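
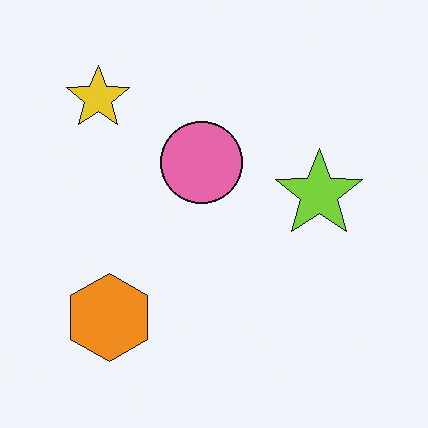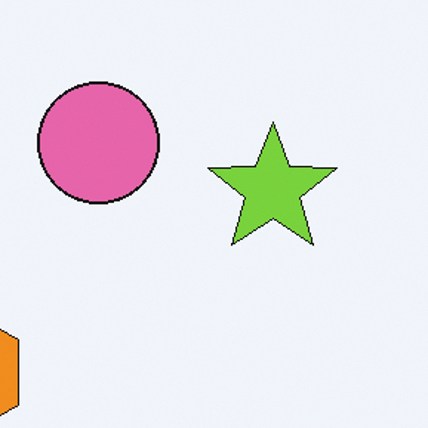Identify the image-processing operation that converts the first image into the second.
The image was cropped slightly and scaled back up.

The visible shapes are larger and the field of view is narrower; shapes near the original edges may be partly or wholly outside the frame — a crop-and-rescale.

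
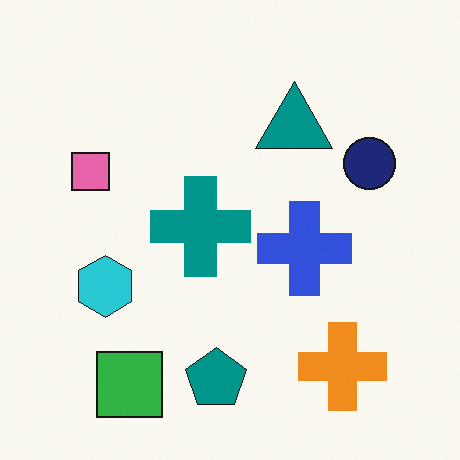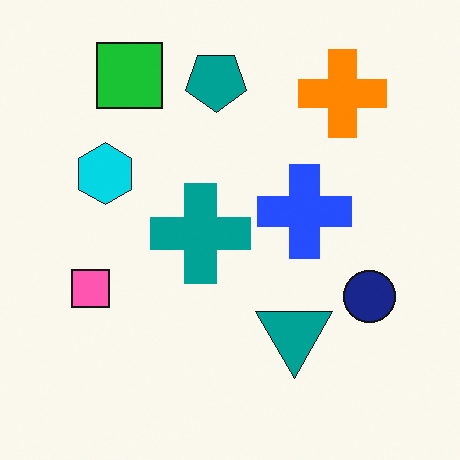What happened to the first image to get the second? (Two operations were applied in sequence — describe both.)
This is the original image slightly oversaturated, then flipped vertically (top ↔ bottom).

All colors are more vivid — a global saturation change. The green square is in the bottom-left of the first image and the top-left of the second — shapes on opposite sides of the horizontal midline have swapped in a mirror flip.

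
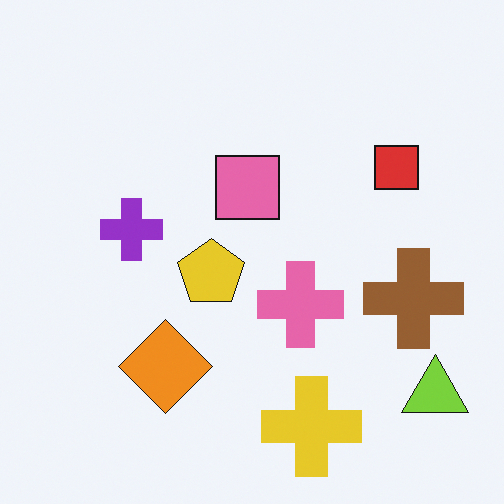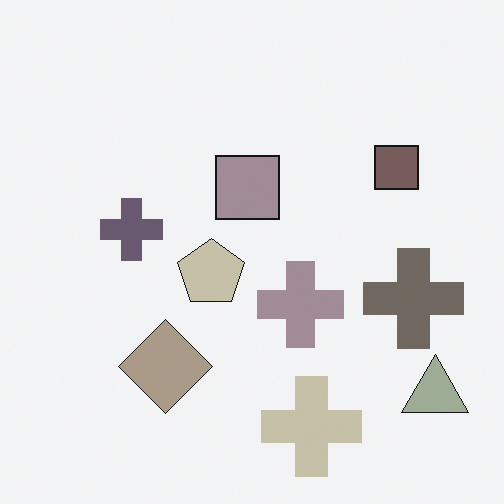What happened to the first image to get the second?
Made much more muted (saturation change).

All colors are more muted and greyish — a global saturation change.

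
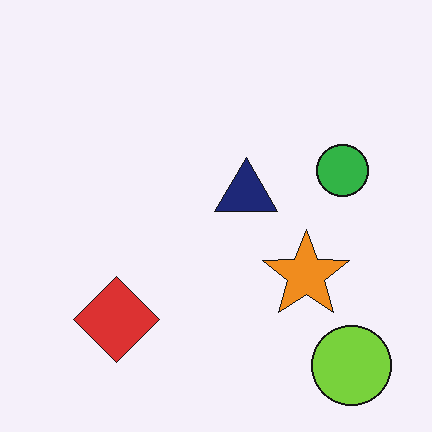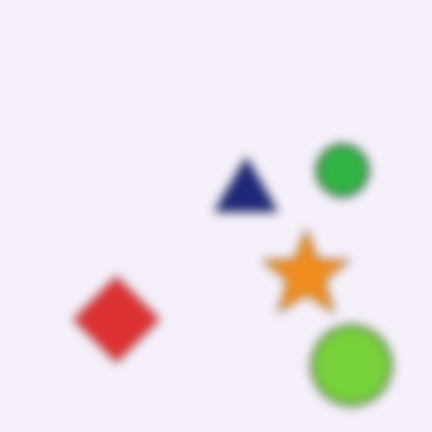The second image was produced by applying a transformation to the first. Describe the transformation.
It was heavily blurred.

Shape edges and outlines are uniformly softened across the whole image.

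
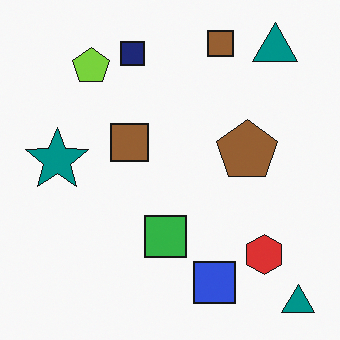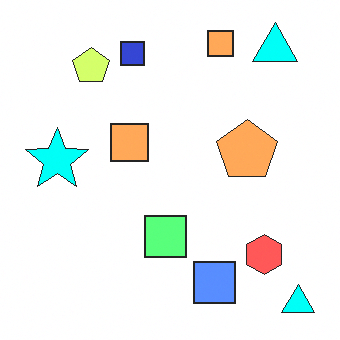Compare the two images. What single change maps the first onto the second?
Noticeably brightened.

Every pixel — background and shapes alike — is uniformly brightened.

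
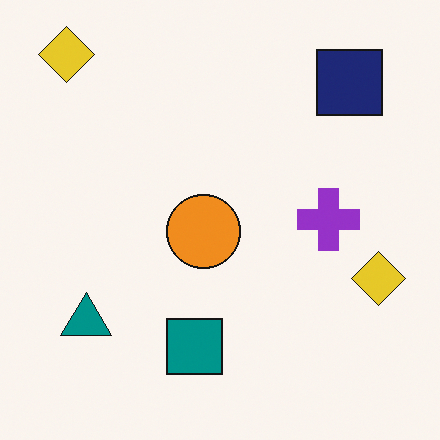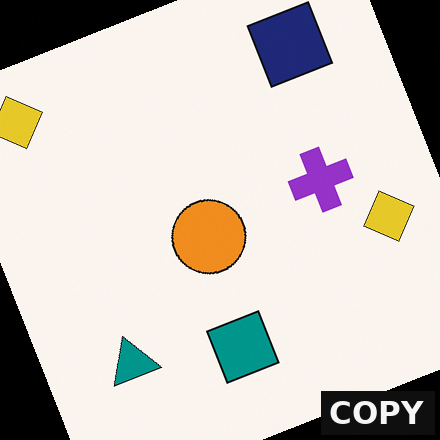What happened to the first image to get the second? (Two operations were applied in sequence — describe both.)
This is the original image rotated counter-clockwise by a moderate amount, then watermarked with the text "COPY" in the lower-right corner.

Every shape is tilted by the same angle and the image corners show triangular fill wedges — a whole-image rotation by a non-right angle. A dark label reading "COPY" appears in the lower-right corner.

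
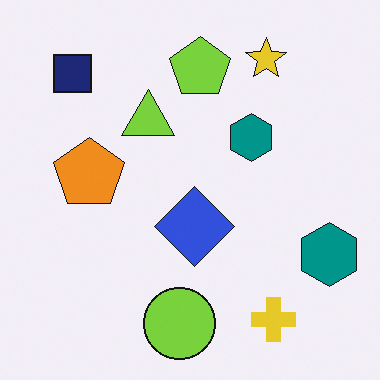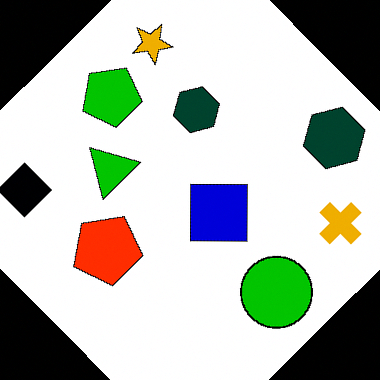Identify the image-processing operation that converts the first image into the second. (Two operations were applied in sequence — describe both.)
It was boosted in contrast, then rotated counter-clockwise by a large amount — several tens of degrees.

Tones are pushed away from mid-grey across the whole image — a global contrast change. Every shape is tilted by the same angle and the image corners show triangular fill wedges — a whole-image rotation by a non-right angle.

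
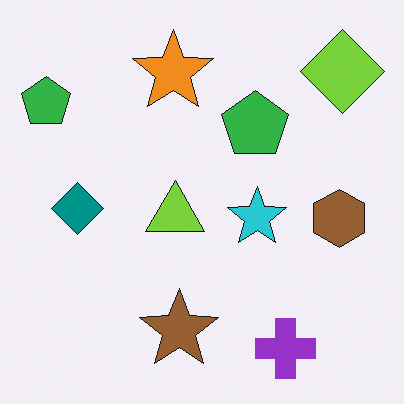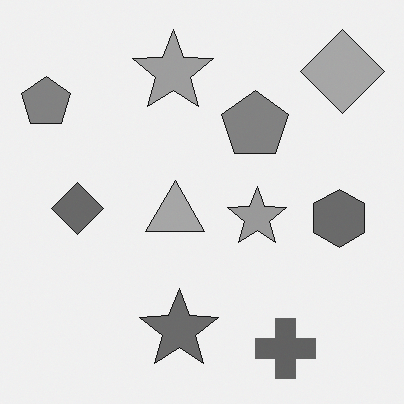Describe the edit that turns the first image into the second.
The image was converted to grayscale.

All color is removed — every shape is now a shade of grey.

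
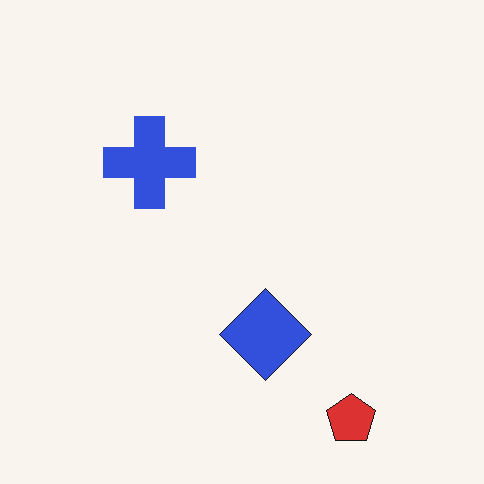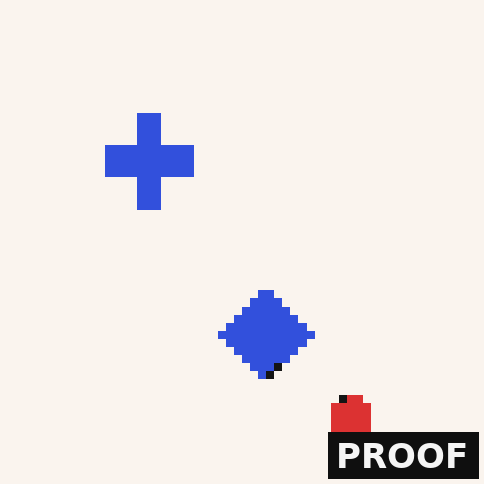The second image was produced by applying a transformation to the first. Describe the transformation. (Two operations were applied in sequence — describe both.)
The transformation is: moderately pixelated, then watermarked with the text "PROOF" in the lower-right corner.

Shapes are reduced to large square blocks; fine edges and outlines are lost — a downscale-then-upscale (mosaic) effect. A dark label reading "PROOF" appears in the lower-right corner.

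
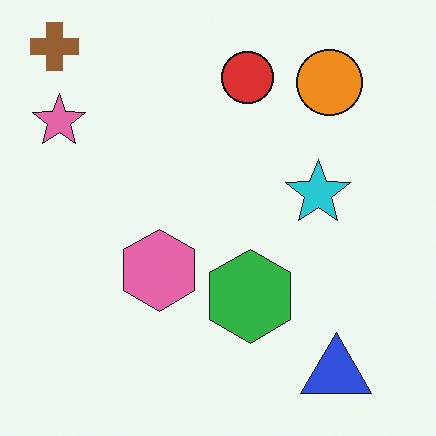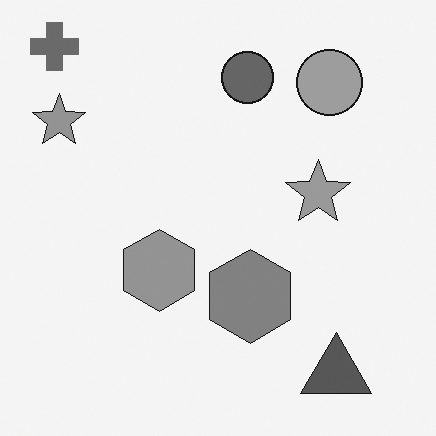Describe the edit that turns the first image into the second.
The image was converted to grayscale.

All color is removed — every shape is now a shade of grey.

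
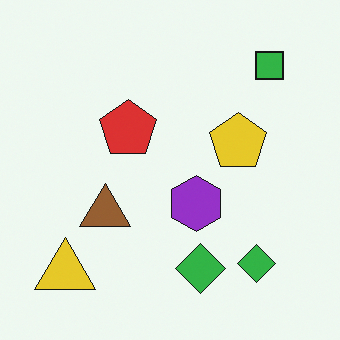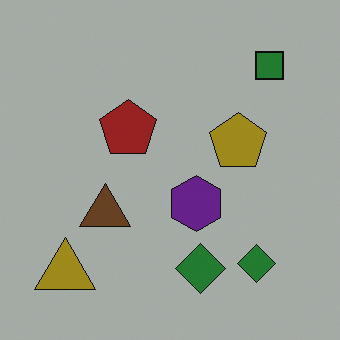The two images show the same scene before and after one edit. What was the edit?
Substantially darkened.

Every pixel — background and shapes alike — is uniformly darkened.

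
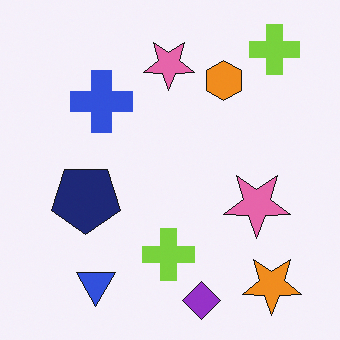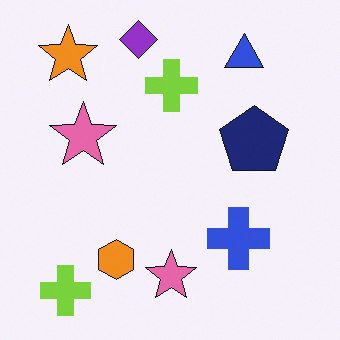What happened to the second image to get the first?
This is the original image rotated 180°.

The orange star sits in the top-left of the second image and the bottom-right of the first — consistent with a whole-image 180° rotation.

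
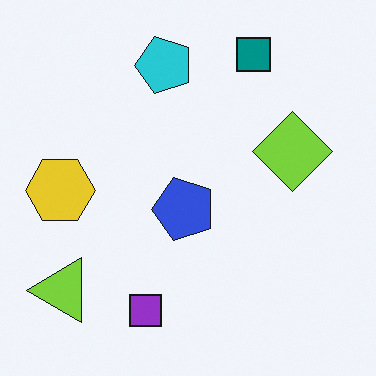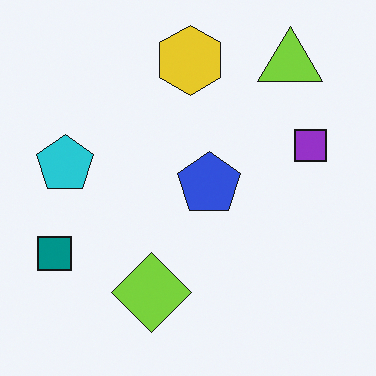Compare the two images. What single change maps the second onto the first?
This is the original image transposed (reflected across the top-left ↔ bottom-right diagonal).

Shapes have swapped their row and column positions — what was in the top-right is now in the bottom-left — a diagonal reflection.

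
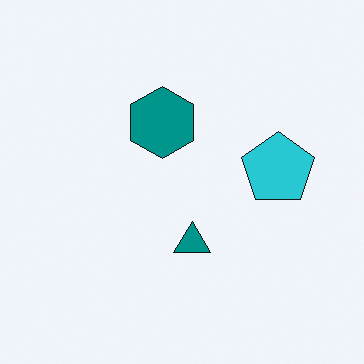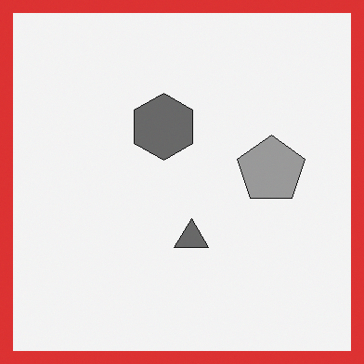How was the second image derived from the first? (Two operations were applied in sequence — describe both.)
It was converted to grayscale, then framed with a red border.

All color is removed — every shape is now a shade of grey. A solid red frame runs around the edge of the second image, with the content slightly shrunk inside it.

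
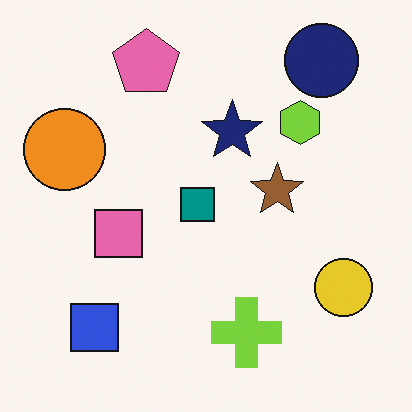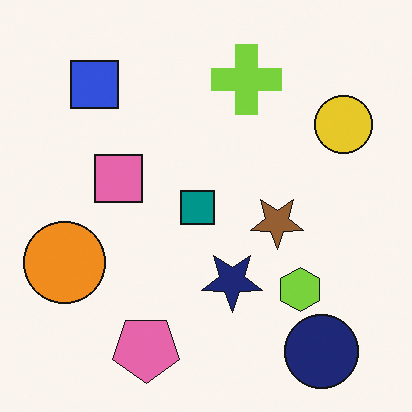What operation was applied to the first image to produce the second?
It was flipped vertically (top ↔ bottom).

The navy circle is in the top-right of the first image and the bottom-right of the second — shapes on opposite sides of the horizontal midline have swapped in a mirror flip.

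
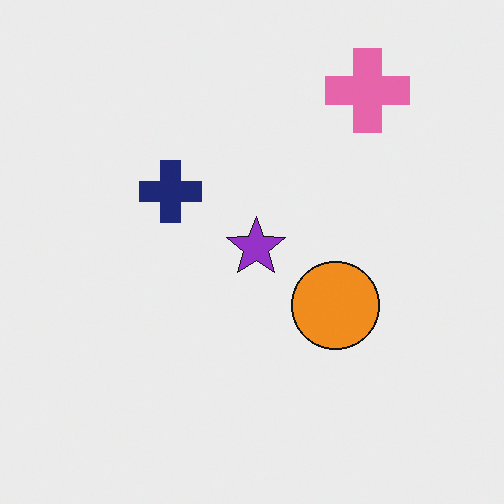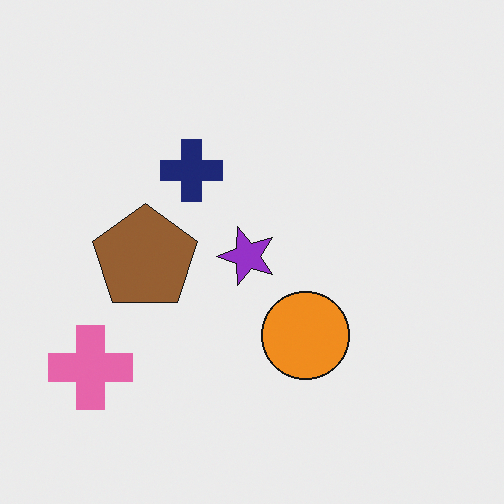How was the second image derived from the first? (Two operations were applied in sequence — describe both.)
This is the original image transposed (reflected across the top-left ↔ bottom-right diagonal), then overlaid with an additional brown pentagon.

Shapes have swapped their row and column positions — what was in the top-right is now in the bottom-left — a diagonal reflection. A brown pentagon appears in the second image that is absent from the first.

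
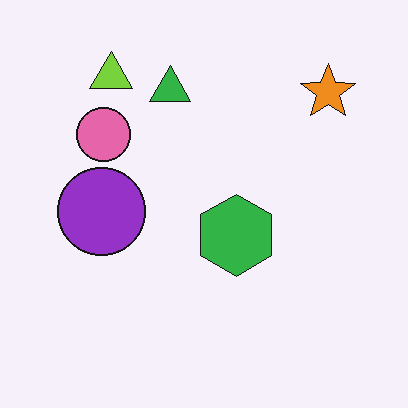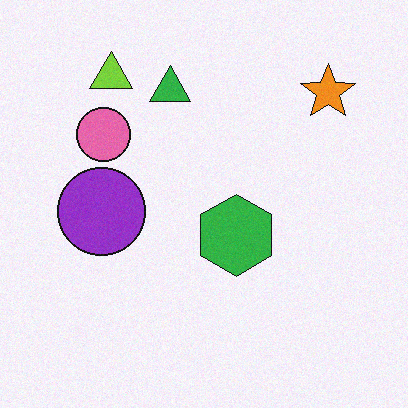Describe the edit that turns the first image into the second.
It was degraded with subtle gaussian noise.

Random speckle covers the whole image, including the flat background.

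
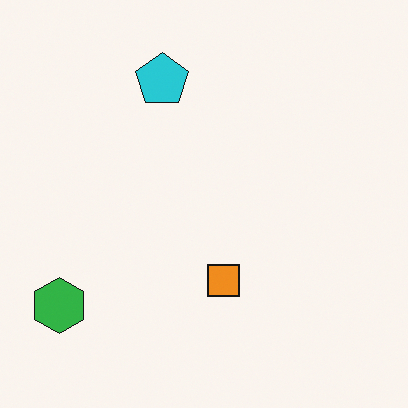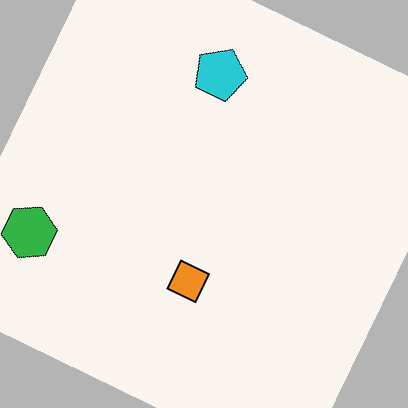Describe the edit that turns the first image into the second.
This is the original image rotated clockwise by a clearly visible amount.

Every shape is tilted by the same angle and the image corners show triangular fill wedges — a whole-image rotation by a non-right angle.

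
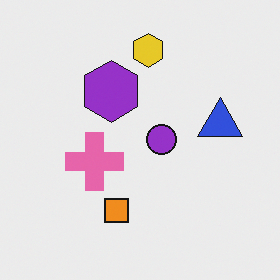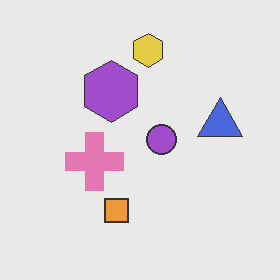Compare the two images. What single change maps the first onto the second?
The image was given slightly reduced contrast.

Tones are pushed toward mid-grey across the whole image — a global contrast change.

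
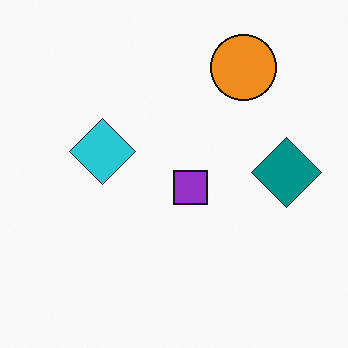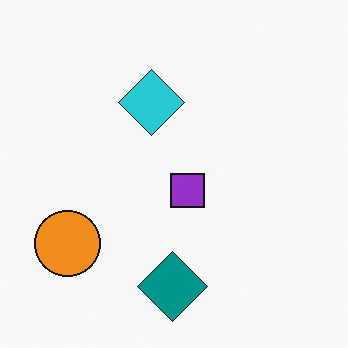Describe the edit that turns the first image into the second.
Transposed (reflected across the top-left ↔ bottom-right diagonal).

Shapes have swapped their row and column positions — what was in the top-right is now in the bottom-left — a diagonal reflection.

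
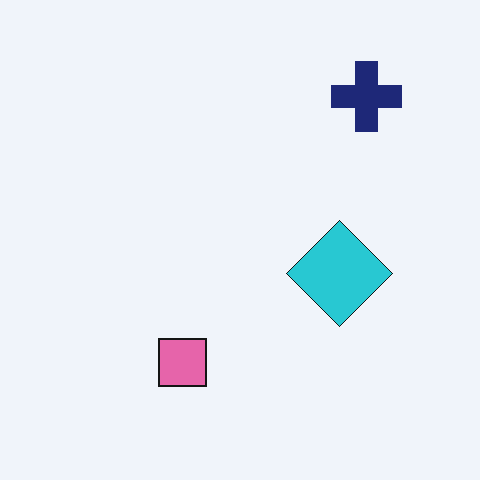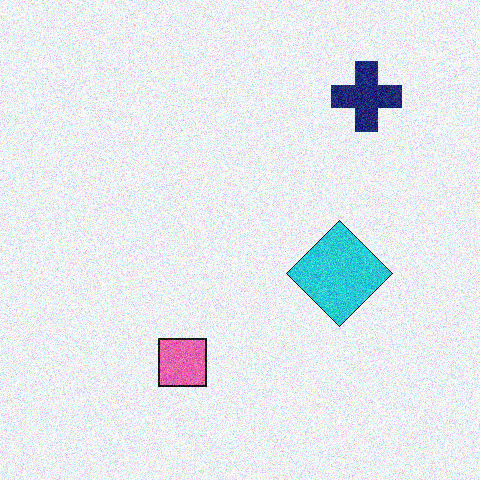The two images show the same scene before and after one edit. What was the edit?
Degraded with moderate additive noise.

Random speckle covers the whole image, including the flat background.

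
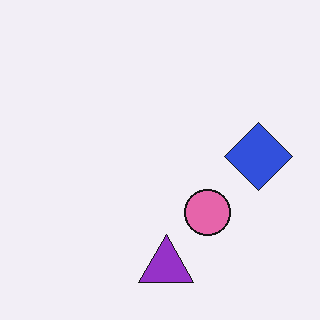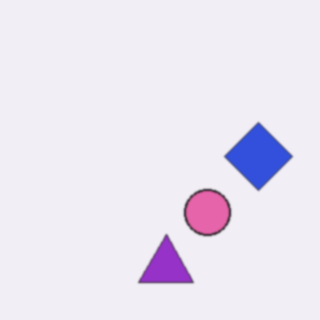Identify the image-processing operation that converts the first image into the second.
It was lightly blurred.

Shape edges and outlines are uniformly softened across the whole image.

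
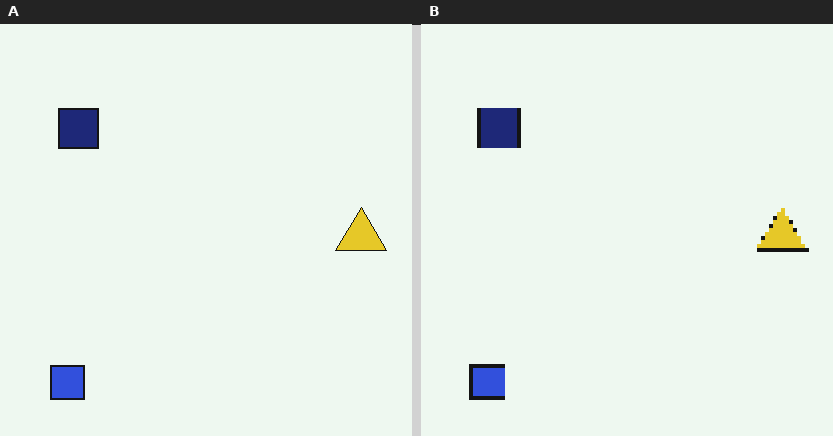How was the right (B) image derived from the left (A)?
The right (B) image is the left (A) mildly pixelated.

Shapes are reduced to large square blocks; fine edges and outlines are lost — a downscale-then-upscale (mosaic) effect.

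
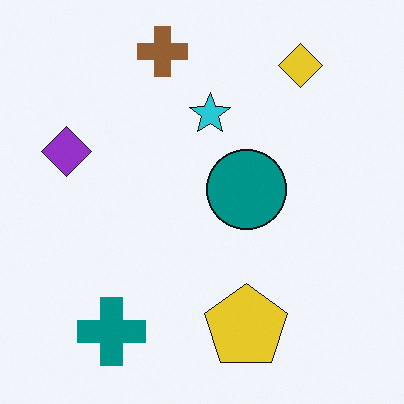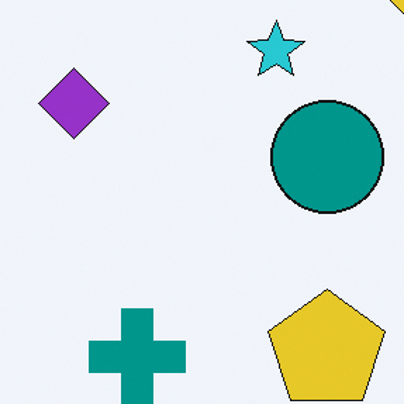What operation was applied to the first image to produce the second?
It was cropped to a modestly smaller region and rescaled.

The visible shapes are larger and the field of view is narrower; shapes near the original edges may be partly or wholly outside the frame — a crop-and-rescale.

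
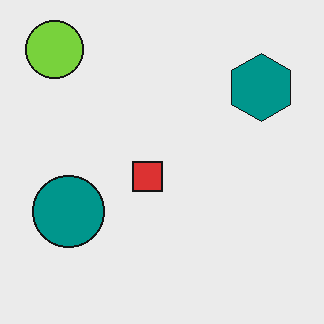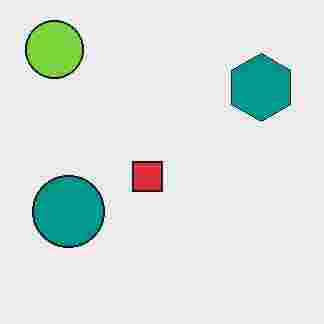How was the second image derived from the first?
It was heavily JPEG-compressed with obvious blocking artifacts.

Blocky 8×8 compression artifacts appear around shape edges and the flat background shows ringing — characteristic JPEG degradation.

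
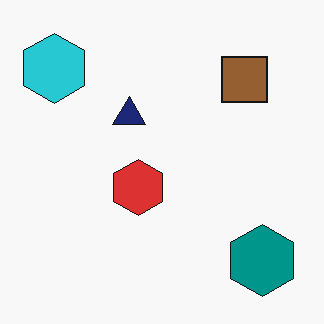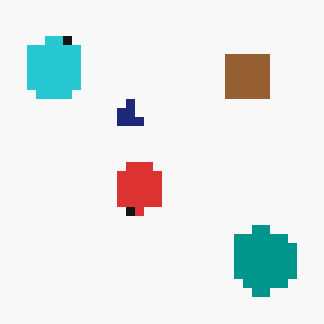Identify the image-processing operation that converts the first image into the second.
The second image is the first coarsely pixelated.

Shapes are reduced to large square blocks; fine edges and outlines are lost — a downscale-then-upscale (mosaic) effect.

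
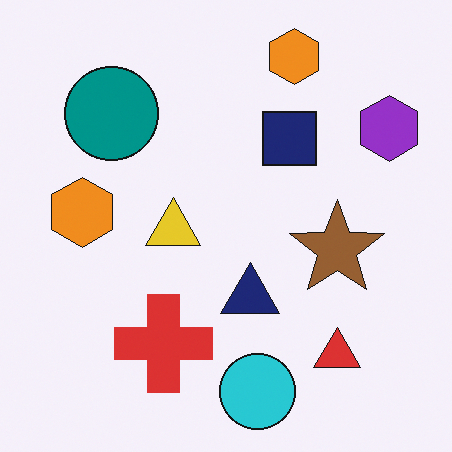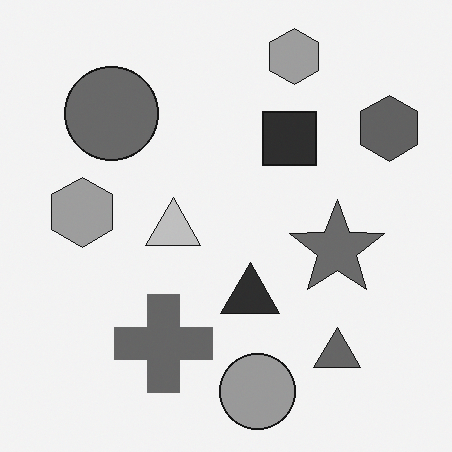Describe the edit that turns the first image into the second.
The transformation is: converted to grayscale.

All color is removed — every shape is now a shade of grey.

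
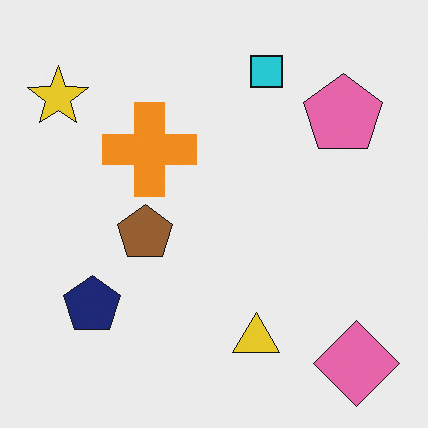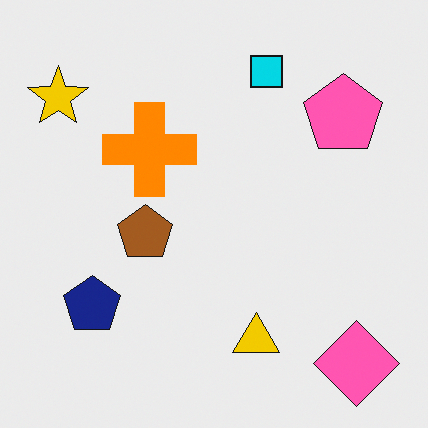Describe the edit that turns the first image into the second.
The second image is the first slightly oversaturated.

All colors are more vivid — a global saturation change.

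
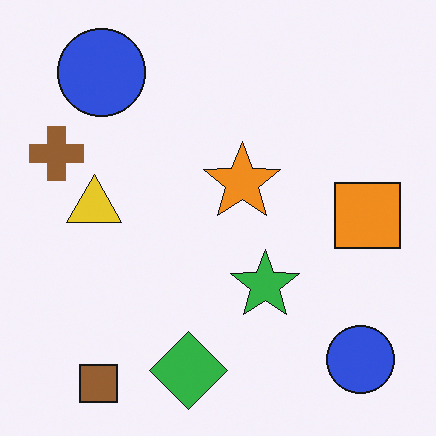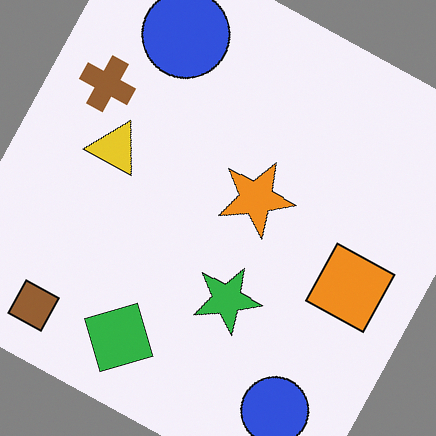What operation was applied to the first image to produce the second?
The transformation is: rotated clockwise by a clearly visible amount.

Every shape is tilted by the same angle and the image corners show triangular fill wedges — a whole-image rotation by a non-right angle.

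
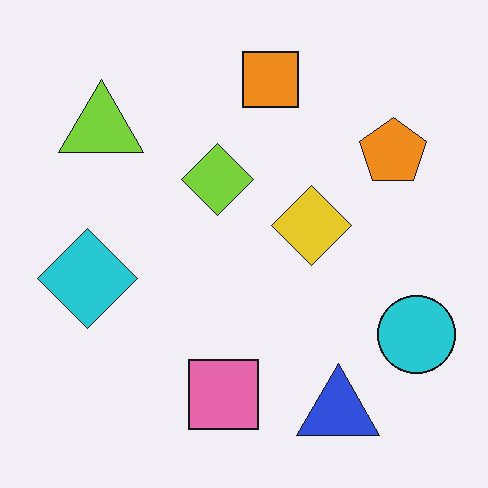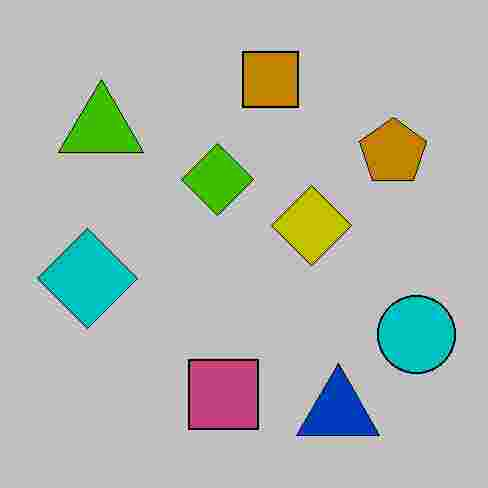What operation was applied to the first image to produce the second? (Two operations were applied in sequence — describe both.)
The transformation is: aggressively posterized, then heavily JPEG-compressed with obvious blocking artifacts.

Each flat color has snapped to a coarser quantized level — most visibly, the near-white background has dropped to a flat grey. Blocky 8×8 compression artifacts appear around shape edges and the flat background shows ringing — characteristic JPEG degradation.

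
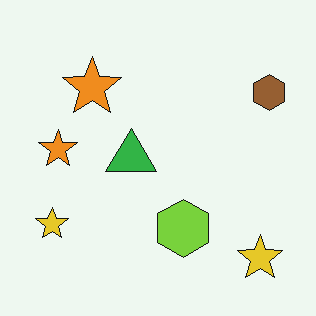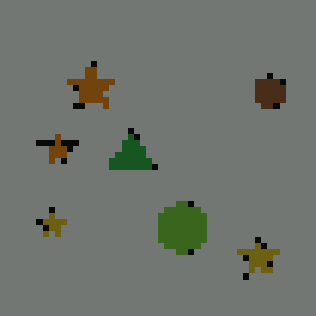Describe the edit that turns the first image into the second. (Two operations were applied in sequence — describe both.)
Pixelated into visible square blocks, then darkened a lot.

Shapes are reduced to large square blocks; fine edges and outlines are lost — a downscale-then-upscale (mosaic) effect. Every pixel — background and shapes alike — is uniformly darkened.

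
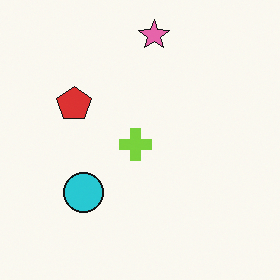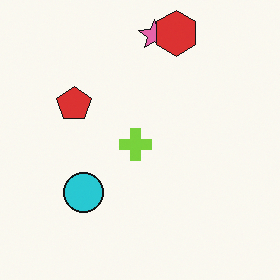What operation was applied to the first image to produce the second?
The transformation is: overlaid with an additional red hexagon.

A red hexagon appears in the second image that is absent from the first.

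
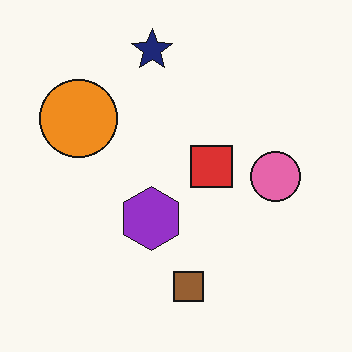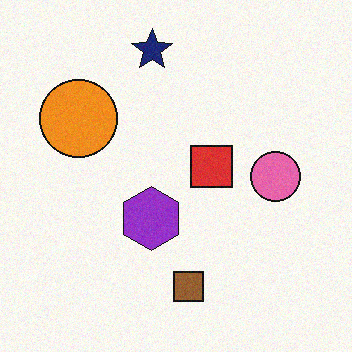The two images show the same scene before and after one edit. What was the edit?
The image was degraded with subtle gaussian noise.

Random speckle covers the whole image, including the flat background.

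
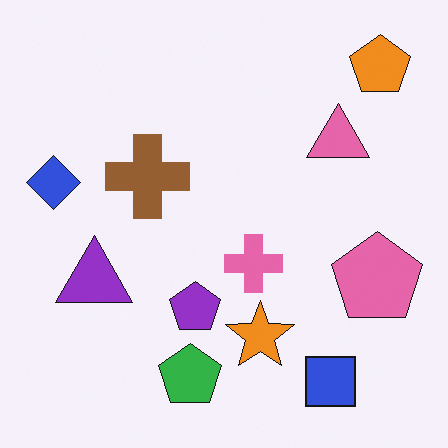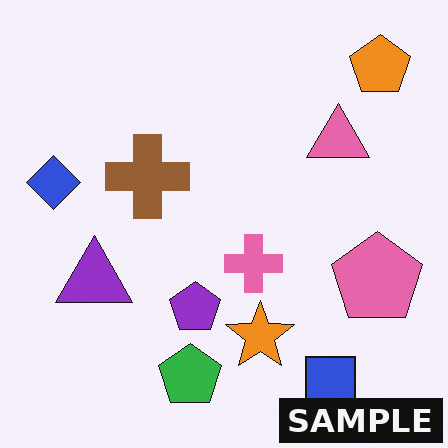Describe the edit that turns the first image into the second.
This is the original image watermarked with the text "SAMPLE" in the lower-right corner.

A dark label reading "SAMPLE" appears in the lower-right corner.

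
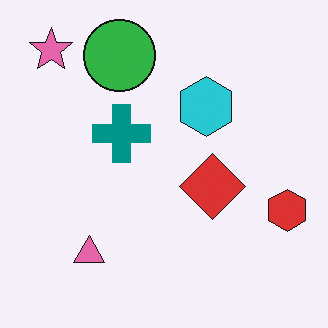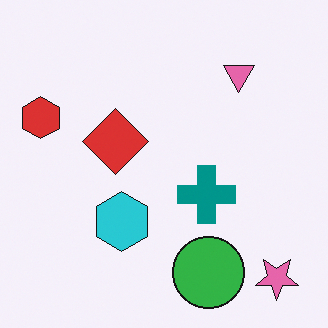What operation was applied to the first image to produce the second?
The transformation is: rotated 180°.

The pink star sits in the top-left of the first image and the bottom-right of the second — consistent with a whole-image 180° rotation.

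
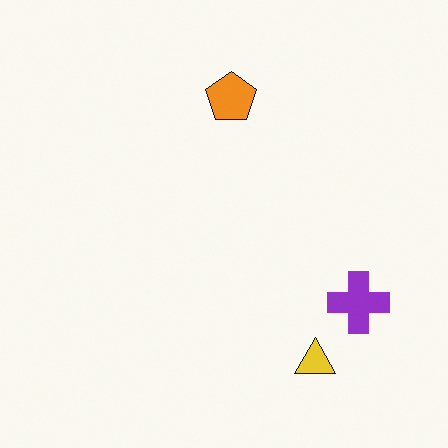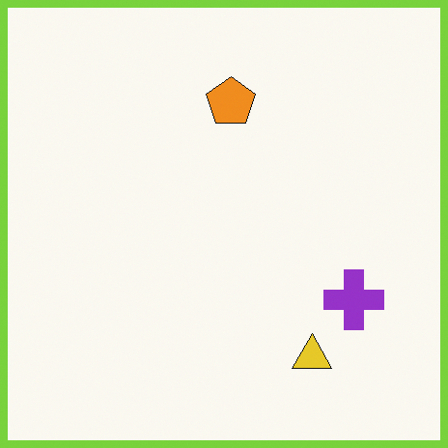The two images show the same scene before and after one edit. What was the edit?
The image was framed with a lime border.

A solid lime frame runs around the edge of the second image, with the content slightly shrunk inside it.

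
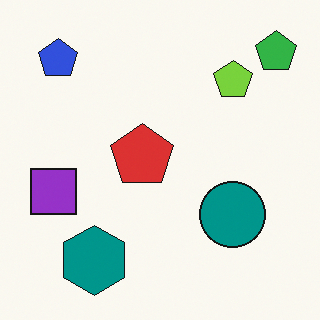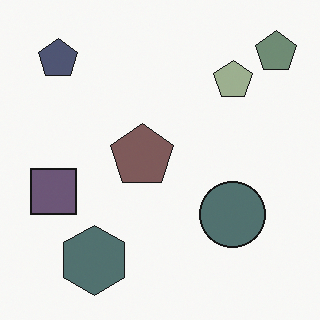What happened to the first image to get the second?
Made much more muted (saturation change).

All colors are more muted and greyish — a global saturation change.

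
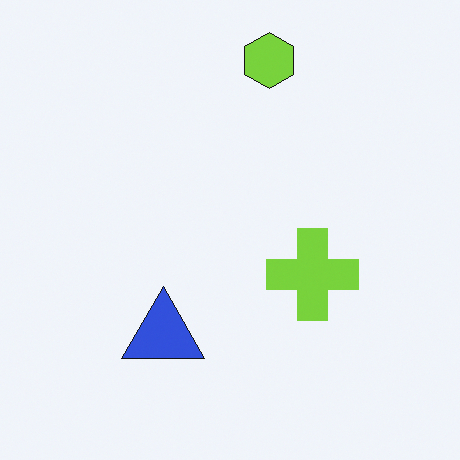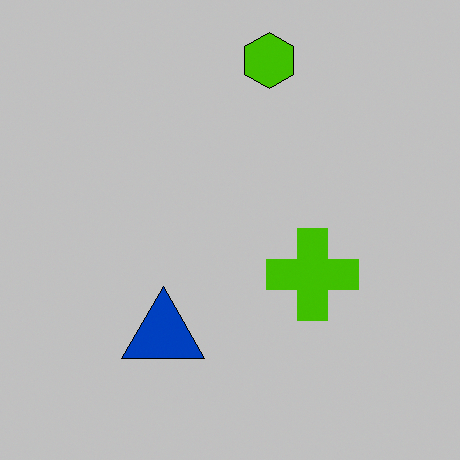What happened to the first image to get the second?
Aggressively posterized.

Each flat color has snapped to a coarser quantized level — most visibly, the near-white background has dropped to a flat grey.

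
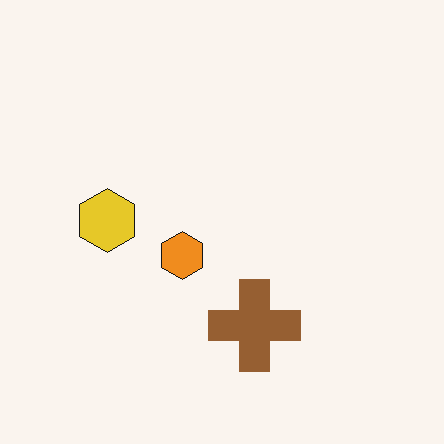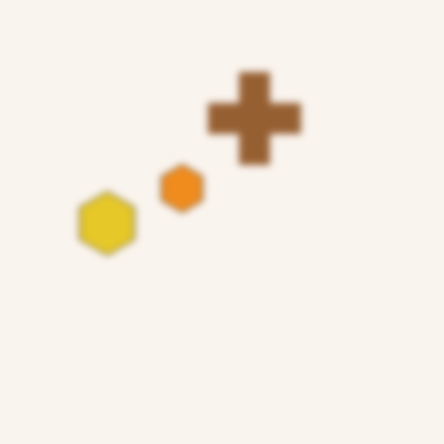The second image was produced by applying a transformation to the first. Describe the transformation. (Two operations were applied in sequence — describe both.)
It was moderately blurred, then flipped vertically (top ↔ bottom).

Shape edges and outlines are uniformly softened across the whole image. The brown cross is in the bottom of the first image and the top of the second — shapes on opposite sides of the horizontal midline have swapped in a mirror flip.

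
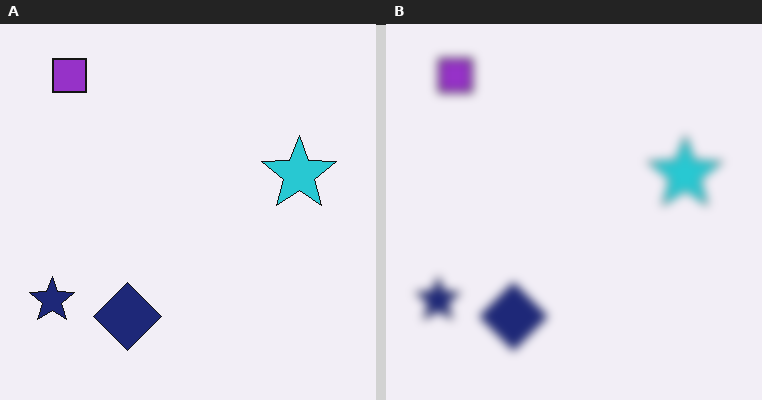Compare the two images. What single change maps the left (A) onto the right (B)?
This is the original image moderately blurred.

Shape edges and outlines are uniformly softened across the whole image.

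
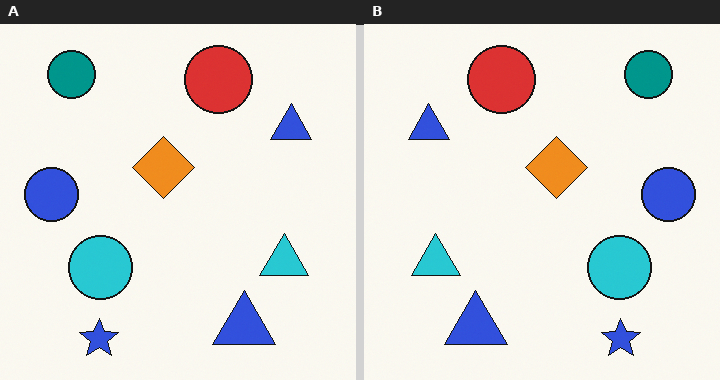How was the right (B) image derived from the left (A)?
The image was flipped horizontally (left ↔ right).

The blue circle is in the left of the left (A) image and the right of the right (B) — shapes on opposite sides of the vertical midline have swapped in a mirror flip.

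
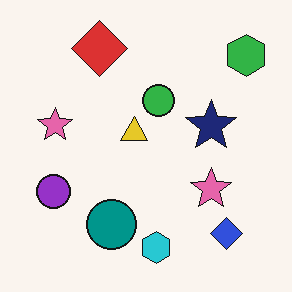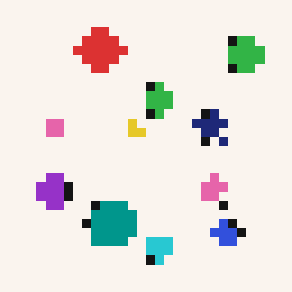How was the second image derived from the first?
This is the original image heavily pixelated into large blocks.

Shapes are reduced to large square blocks; fine edges and outlines are lost — a downscale-then-upscale (mosaic) effect.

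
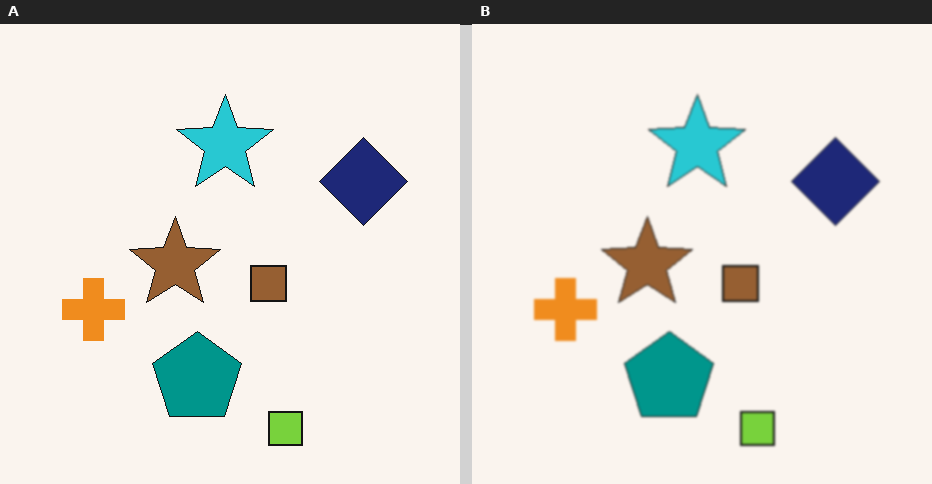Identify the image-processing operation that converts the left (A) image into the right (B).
This is the original image lightly blurred.

Shape edges and outlines are uniformly softened across the whole image.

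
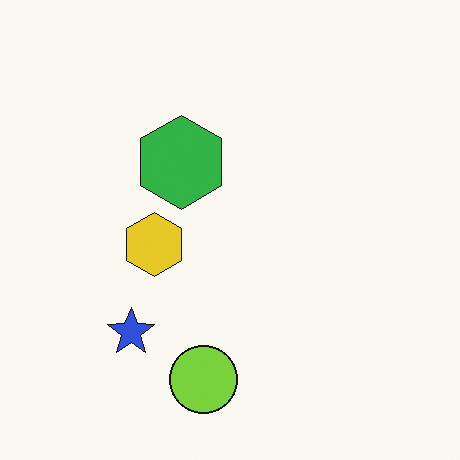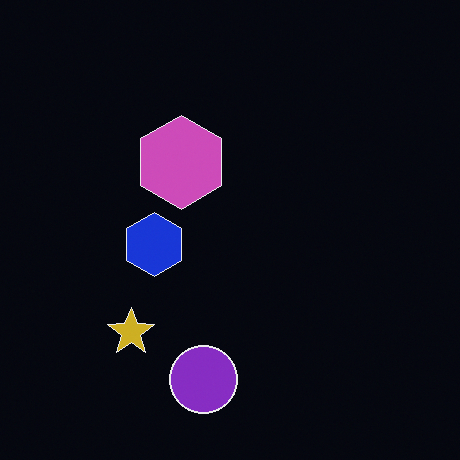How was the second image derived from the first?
The image was color-inverted (negative).

The light background has become dark and every shape's color is its complement — a photographic negative.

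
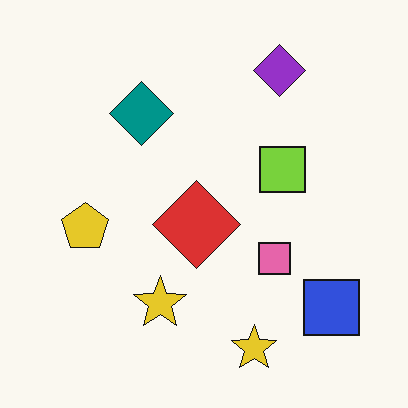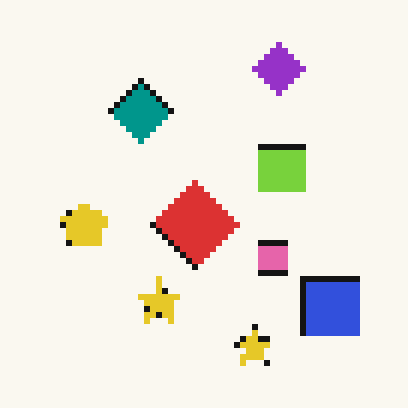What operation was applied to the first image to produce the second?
The transformation is: pixelated into visible square blocks.

Shapes are reduced to large square blocks; fine edges and outlines are lost — a downscale-then-upscale (mosaic) effect.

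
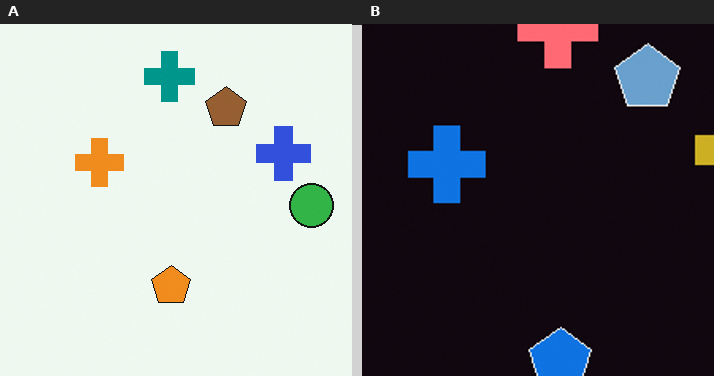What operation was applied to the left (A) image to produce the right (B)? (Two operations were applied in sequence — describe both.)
It was cropped to a modestly smaller region and rescaled, then color-inverted (negative).

The visible shapes are larger and the field of view is narrower; shapes near the original edges may be partly or wholly outside the frame — a crop-and-rescale. The light background has become dark and every shape's color is its complement — a photographic negative.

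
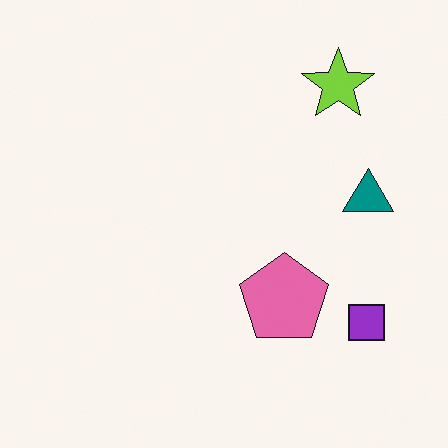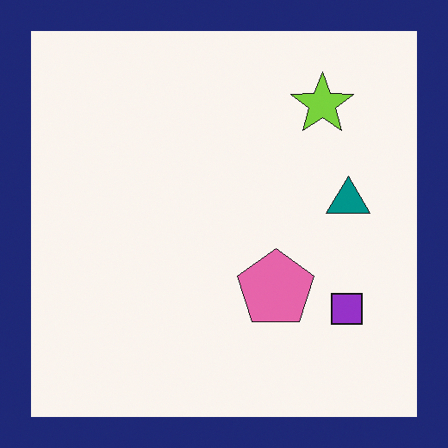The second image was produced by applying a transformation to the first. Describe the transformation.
The image was framed with a navy border.

A solid navy frame runs around the edge of the second image, with the content slightly shrunk inside it.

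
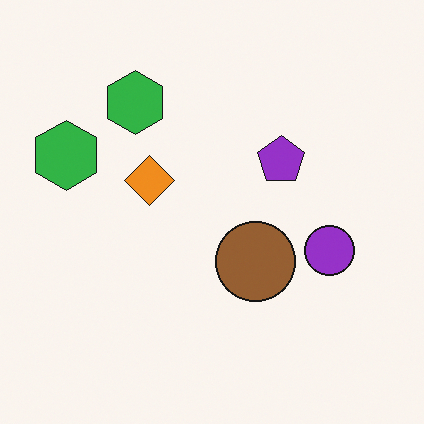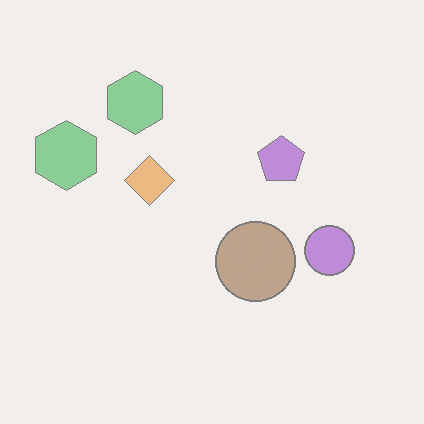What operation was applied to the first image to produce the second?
The image was given much lower contrast.

Tones are pushed toward mid-grey across the whole image — a global contrast change.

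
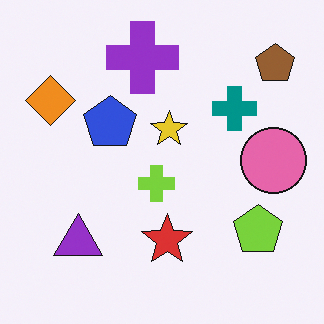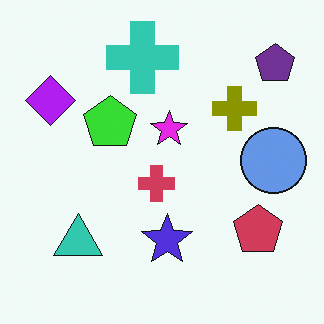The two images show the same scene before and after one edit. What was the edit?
It was hue-shifted through roughly half the color wheel.

Every shape's color has rotated by the same amount around the hue wheel — a uniform hue shift.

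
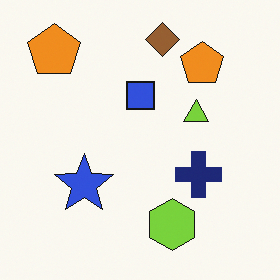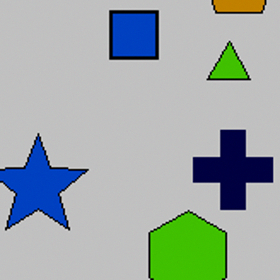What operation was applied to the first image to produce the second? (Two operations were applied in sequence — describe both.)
It was heavily posterized to just a handful of flat colors, then cropped tightly and scaled back up.

Each flat color has snapped to a coarser quantized level — most visibly, the near-white background has dropped to a flat grey. The visible shapes are larger and the field of view is narrower; shapes near the original edges may be partly or wholly outside the frame — a crop-and-rescale.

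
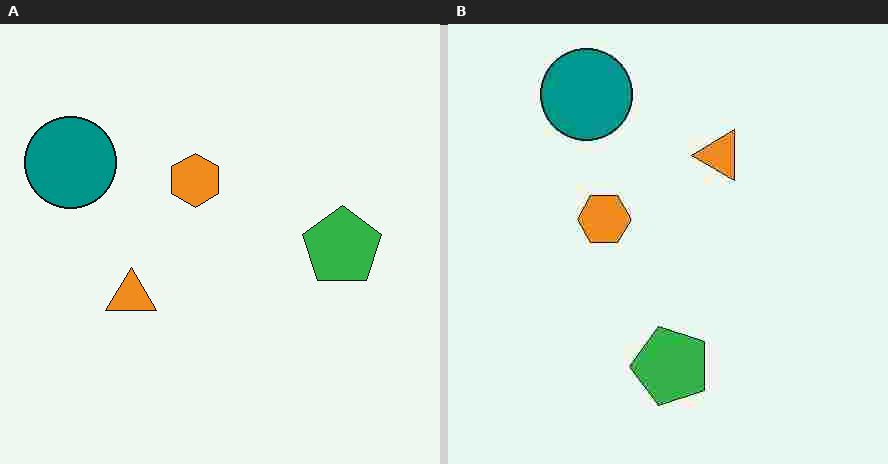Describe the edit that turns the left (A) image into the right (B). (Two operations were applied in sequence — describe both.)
Transposed (reflected across the top-left ↔ bottom-right diagonal), then degraded with heavy JPEG compression.

Shapes have swapped their row and column positions — what was in the top-right is now in the bottom-left — a diagonal reflection. Blocky 8×8 compression artifacts appear around shape edges and the flat background shows ringing — characteristic JPEG degradation.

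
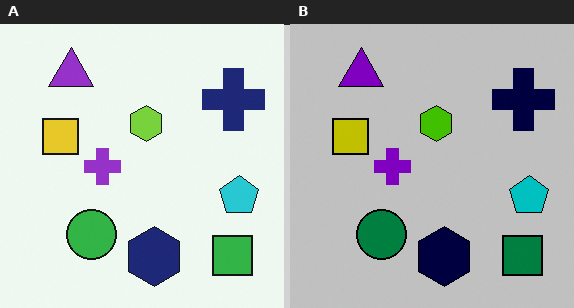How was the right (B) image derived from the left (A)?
The right (B) image is the left (A) aggressively posterized.

Each flat color has snapped to a coarser quantized level — most visibly, the near-white background has dropped to a flat grey.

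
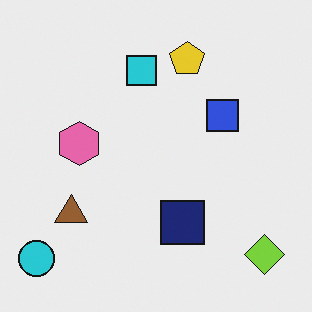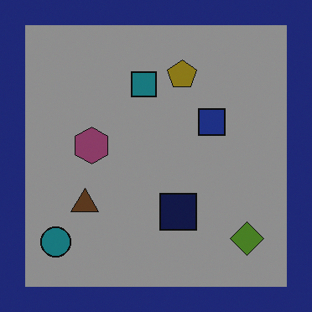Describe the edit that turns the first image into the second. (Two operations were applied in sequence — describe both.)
The transformation is: darkened a lot, then framed with a navy border.

Every pixel — background and shapes alike — is uniformly darkened. A solid navy frame runs around the edge of the second image, with the content slightly shrunk inside it.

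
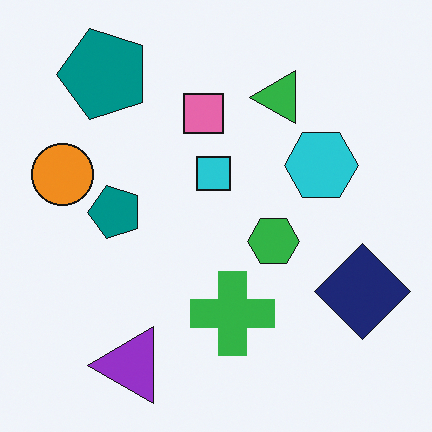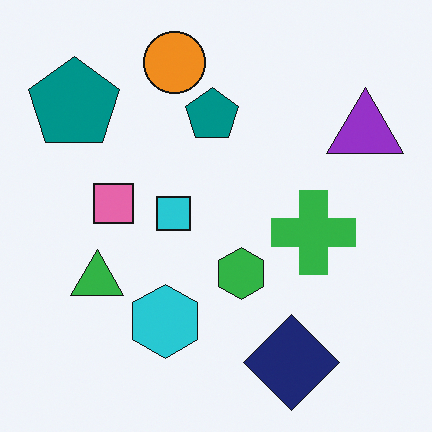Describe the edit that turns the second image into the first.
The transformation is: transposed (reflected across the top-left ↔ bottom-right diagonal).

Shapes have swapped their row and column positions — what was in the top-right is now in the bottom-left — a diagonal reflection.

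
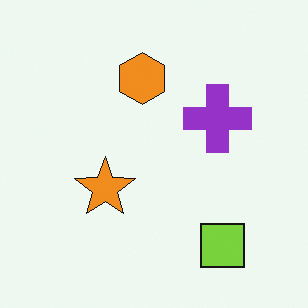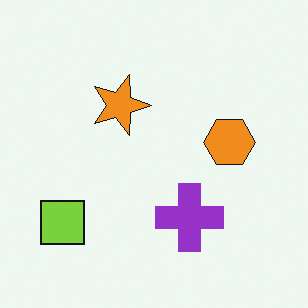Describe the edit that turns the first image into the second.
This is the original image rotated 90° clockwise.

The lime square sits in the bottom-right of the first image and the bottom-left of the second — consistent with a whole-image 90° clockwise rotation.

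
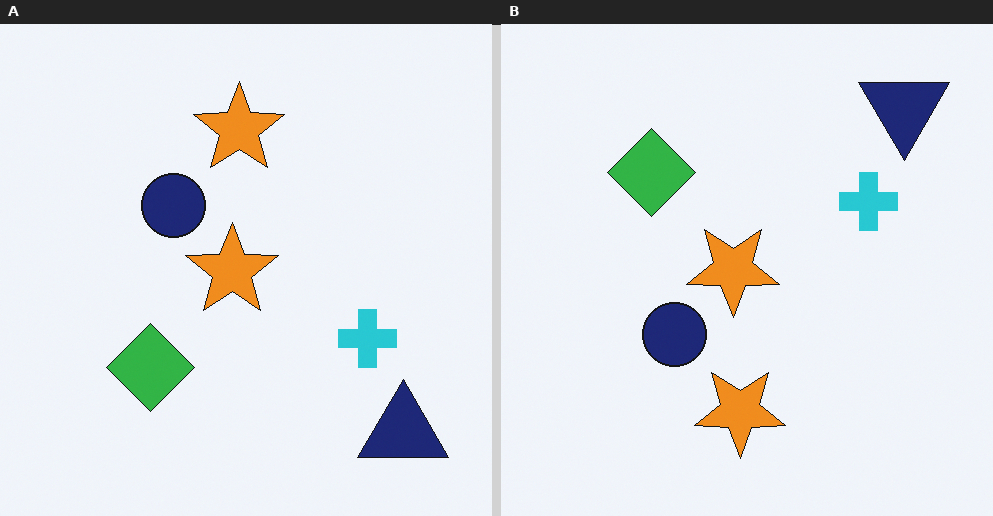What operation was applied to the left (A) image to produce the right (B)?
It was flipped vertically (top ↔ bottom).

The navy triangle is in the bottom-right of the left (A) image and the top-right of the right (B) — shapes on opposite sides of the horizontal midline have swapped in a mirror flip.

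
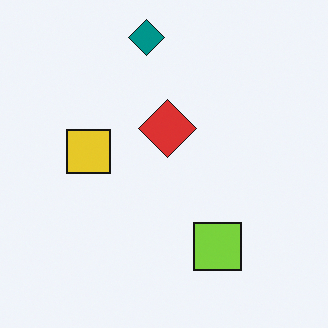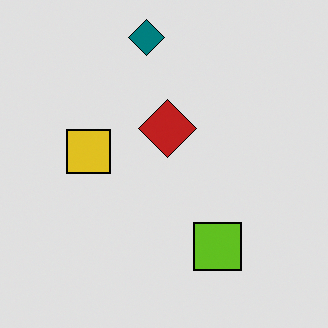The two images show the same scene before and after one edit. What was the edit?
It was posterized to a reduced palette.

Each flat color has snapped to a coarser quantized level — most visibly, the near-white background has dropped to a flat grey.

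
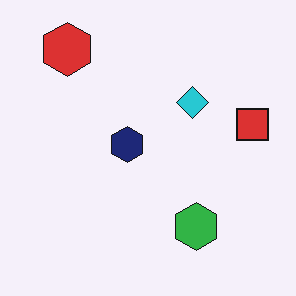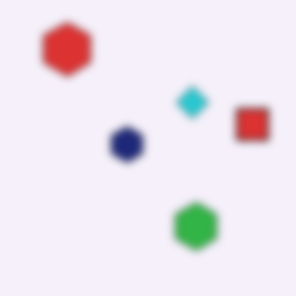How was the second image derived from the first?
This is the original image noticeably gaussian-blurred.

Shape edges and outlines are uniformly softened across the whole image.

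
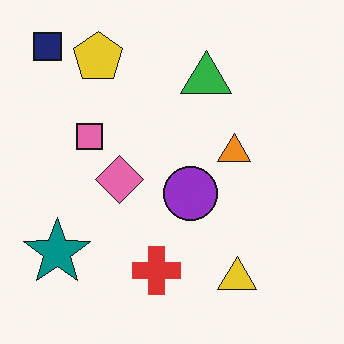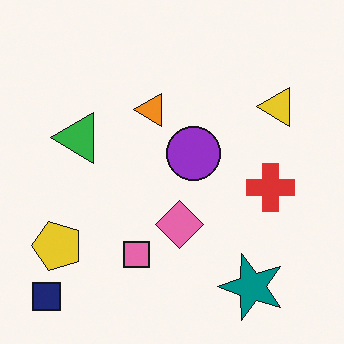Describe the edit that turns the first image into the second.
The second image is the first rotated 90° counter-clockwise.

The navy square sits in the top-left of the first image and the bottom-left of the second — consistent with a whole-image 90° counter-clockwise rotation.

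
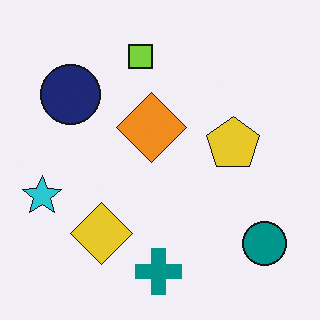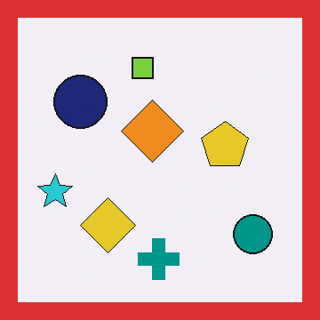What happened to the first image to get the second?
The image was framed with a red border.

A solid red frame runs around the edge of the second image, with the content slightly shrunk inside it.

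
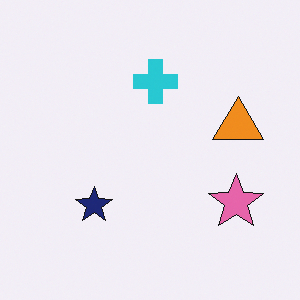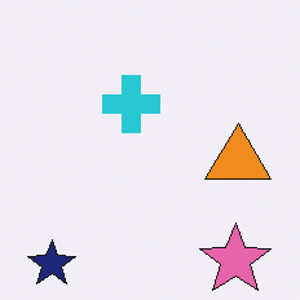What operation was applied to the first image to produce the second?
The image was cropped to a modestly smaller region and rescaled.

The visible shapes are larger and the field of view is narrower; shapes near the original edges may be partly or wholly outside the frame — a crop-and-rescale.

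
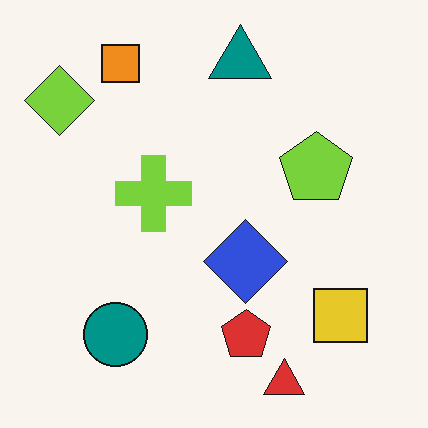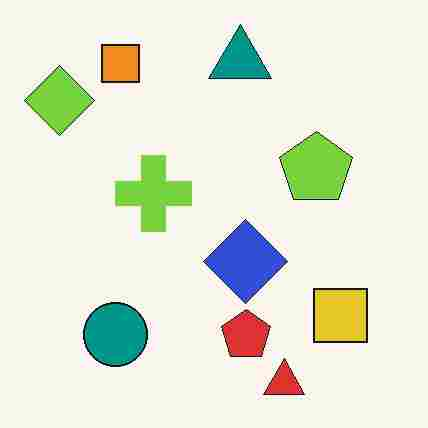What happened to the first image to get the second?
The second image is the first heavily JPEG-compressed with obvious blocking artifacts.

Blocky 8×8 compression artifacts appear around shape edges and the flat background shows ringing — characteristic JPEG degradation.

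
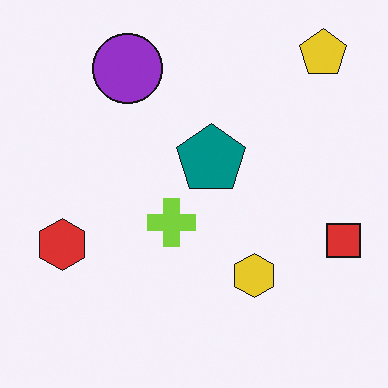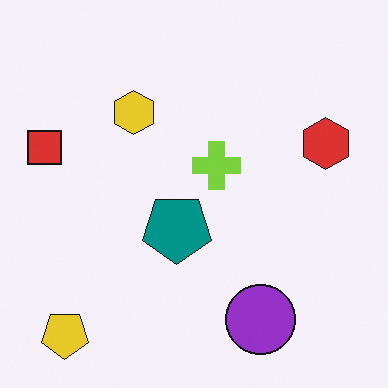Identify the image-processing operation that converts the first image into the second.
It was rotated 180°.

The yellow pentagon sits in the top-right of the first image and the bottom-left of the second — consistent with a whole-image 180° rotation.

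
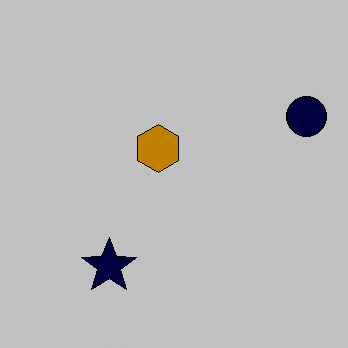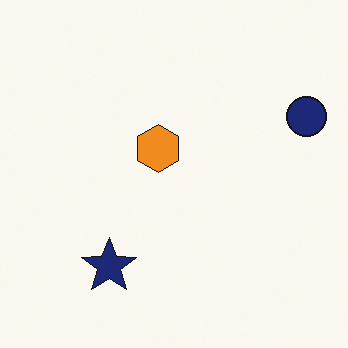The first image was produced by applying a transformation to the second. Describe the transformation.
The first image is the second aggressively posterized.

Each flat color has snapped to a coarser quantized level — most visibly, the near-white background has dropped to a flat grey.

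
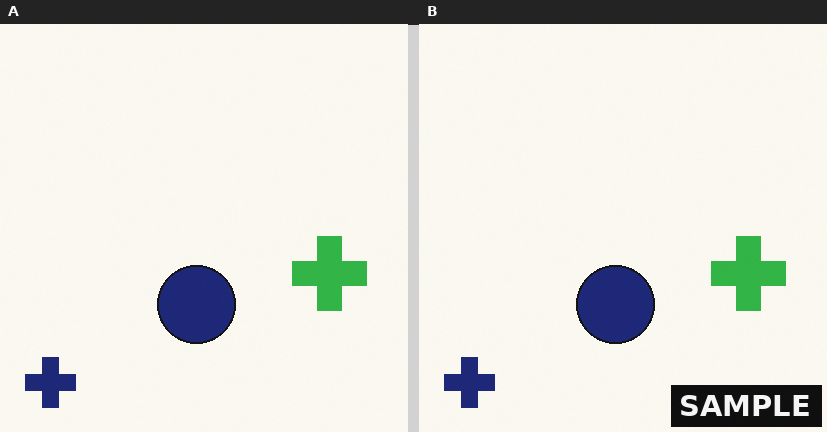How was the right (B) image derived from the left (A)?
The image was watermarked with the text "SAMPLE" in the lower-right corner.

A dark label reading "SAMPLE" appears in the lower-right corner.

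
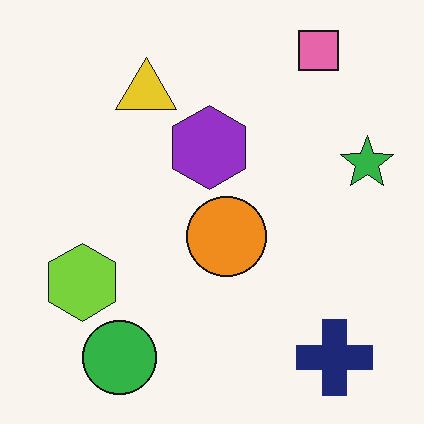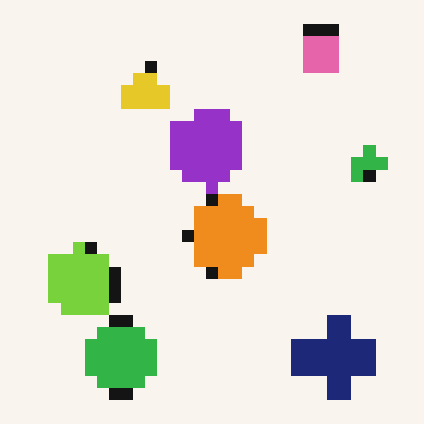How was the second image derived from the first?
The image was heavily pixelated into large blocks.

Shapes are reduced to large square blocks; fine edges and outlines are lost — a downscale-then-upscale (mosaic) effect.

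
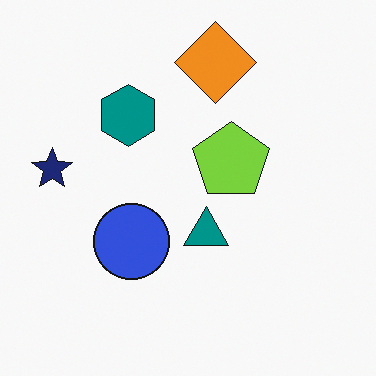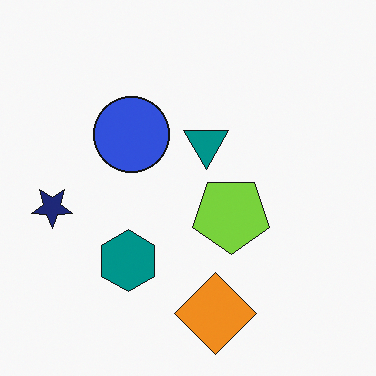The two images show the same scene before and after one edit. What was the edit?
Flipped vertically (top ↔ bottom).

The orange diamond is in the top of the first image and the bottom of the second — shapes on opposite sides of the horizontal midline have swapped in a mirror flip.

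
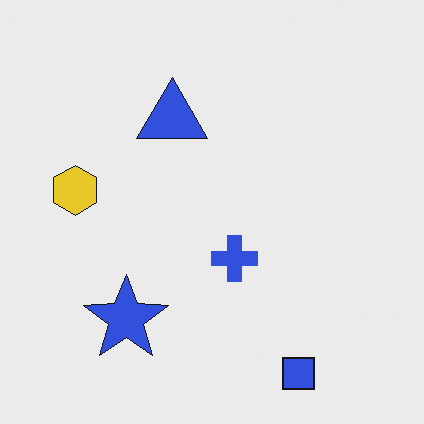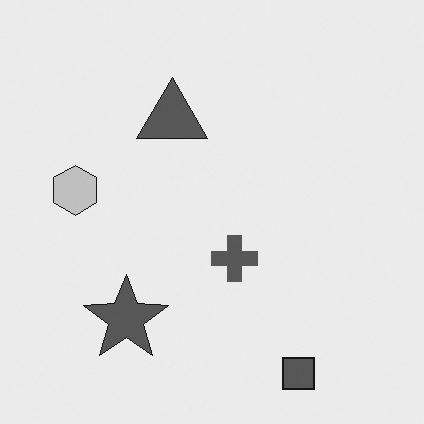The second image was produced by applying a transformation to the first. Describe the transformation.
This is the original image converted to grayscale.

All color is removed — every shape is now a shade of grey.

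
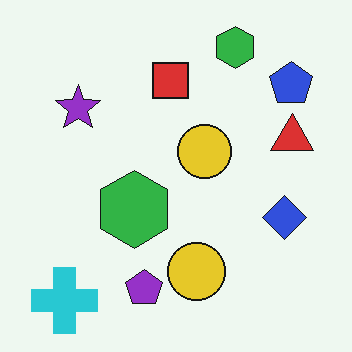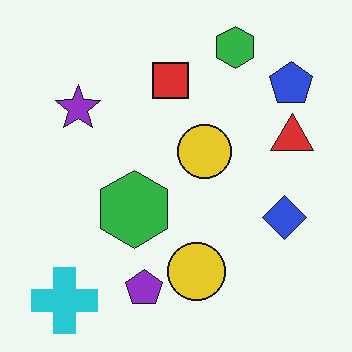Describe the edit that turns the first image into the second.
Given moderate JPEG compression.

Blocky 8×8 compression artifacts appear around shape edges and the flat background shows ringing — characteristic JPEG degradation.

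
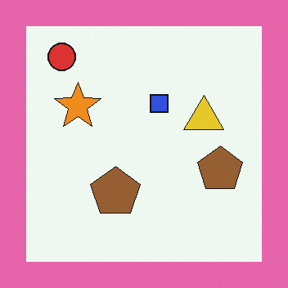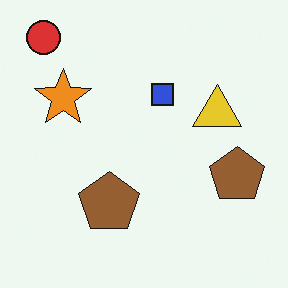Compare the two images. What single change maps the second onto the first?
Framed with a pink border.

A solid pink frame runs around the edge of the first image, with the content slightly shrunk inside it.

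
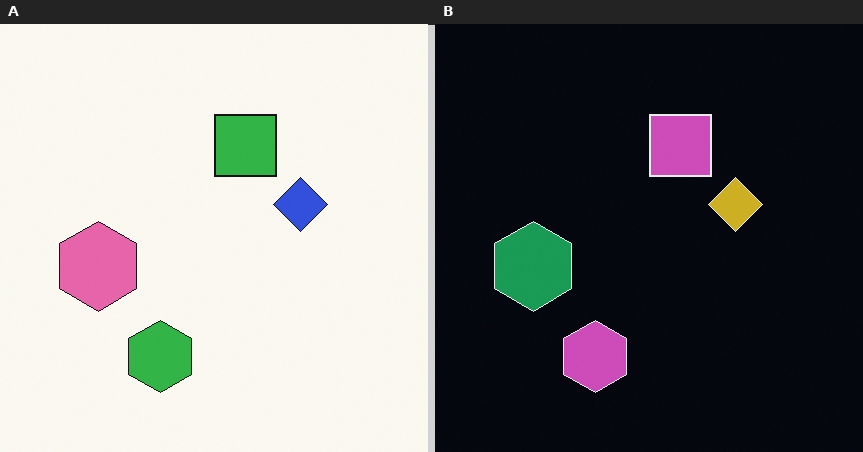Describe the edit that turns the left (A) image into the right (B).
Color-inverted (negative).

The light background has become dark and every shape's color is its complement — a photographic negative.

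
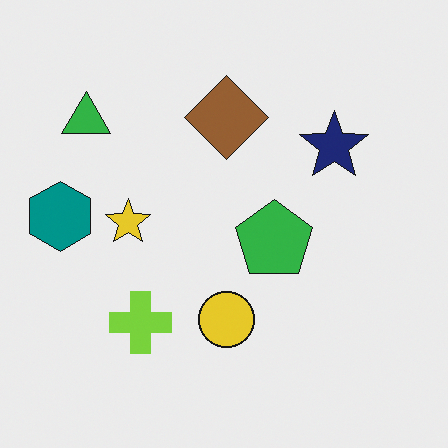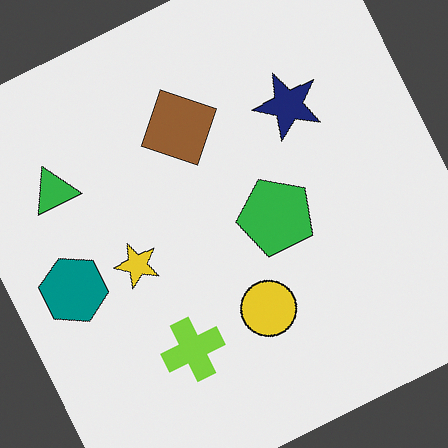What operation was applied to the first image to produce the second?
The second image is the first rotated counter-clockwise by a moderate amount.

Every shape is tilted by the same angle and the image corners show triangular fill wedges — a whole-image rotation by a non-right angle.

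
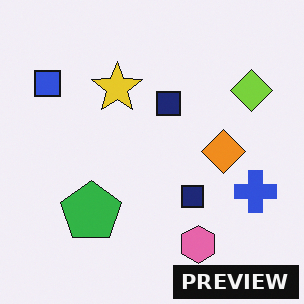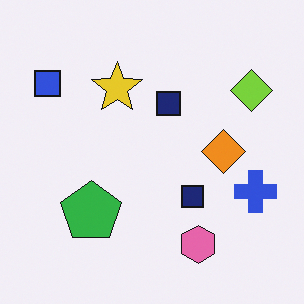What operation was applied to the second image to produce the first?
The image was watermarked with the text "PREVIEW" in the lower-right corner.

A dark label reading "PREVIEW" appears in the lower-right corner.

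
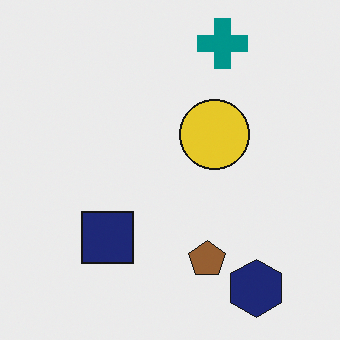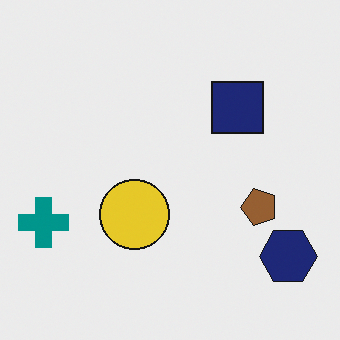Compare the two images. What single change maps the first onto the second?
Transposed (reflected across the top-left ↔ bottom-right diagonal).

Shapes have swapped their row and column positions — what was in the top-right is now in the bottom-left — a diagonal reflection.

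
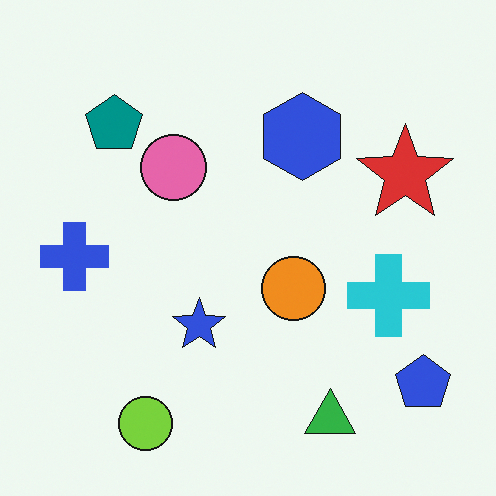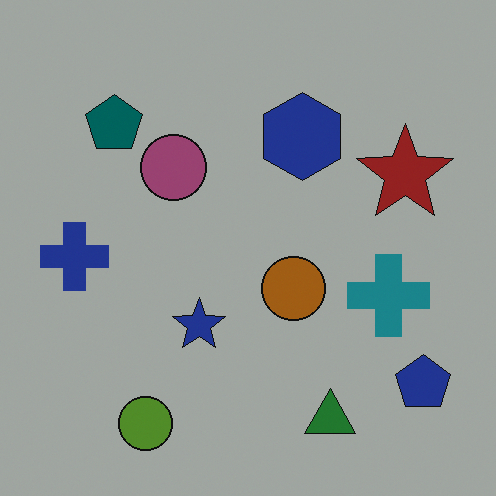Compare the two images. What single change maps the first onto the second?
The image was noticeably darkened.

Every pixel — background and shapes alike — is uniformly darkened.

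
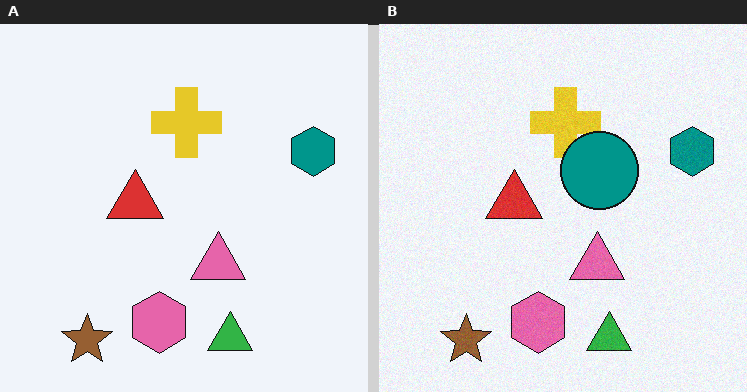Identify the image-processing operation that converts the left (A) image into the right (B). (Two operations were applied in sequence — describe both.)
This is the original image degraded with a light layer of grain, then overlaid with an additional teal circle.

Random speckle covers the whole image, including the flat background. A teal circle appears in the right (B) image that is absent from the left (A).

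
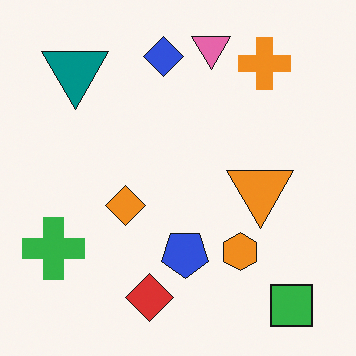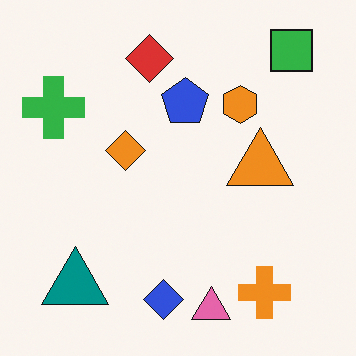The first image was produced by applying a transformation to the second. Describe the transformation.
This is the original image flipped vertically (top ↔ bottom).

The pink triangle is in the bottom of the second image and the top of the first — shapes on opposite sides of the horizontal midline have swapped in a mirror flip.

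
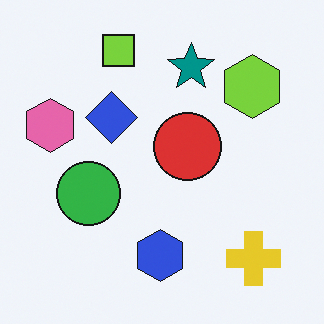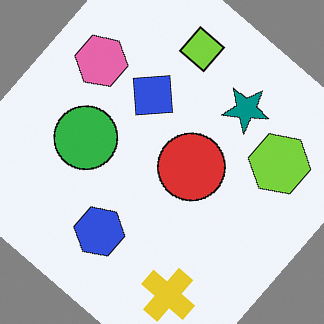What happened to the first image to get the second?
The second image is the first rotated clockwise by a large amount — several tens of degrees.

Every shape is tilted by the same angle and the image corners show triangular fill wedges — a whole-image rotation by a non-right angle.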